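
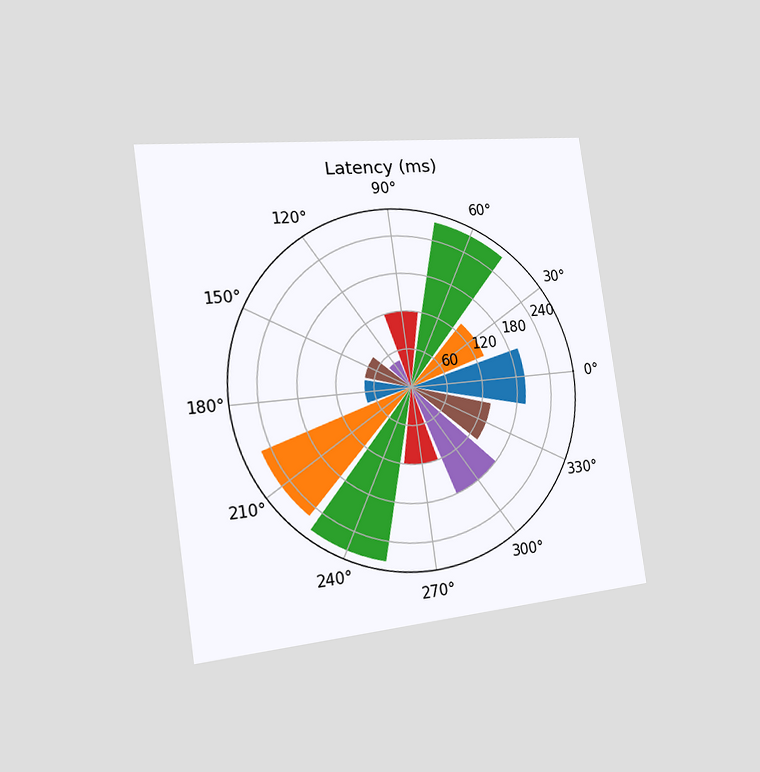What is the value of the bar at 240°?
The chart is tilted about 8° counter-clockwise and viewed slightly from the left. The bar at 240° reaches 270ms on the radial axis.

270ms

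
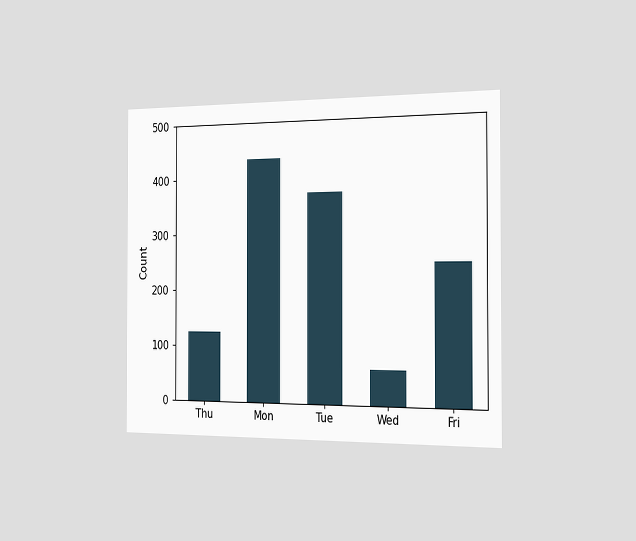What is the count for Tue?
372

The chart is viewed slightly from the right. Reading along the chart's y-axis, the Tue bar reaches 372.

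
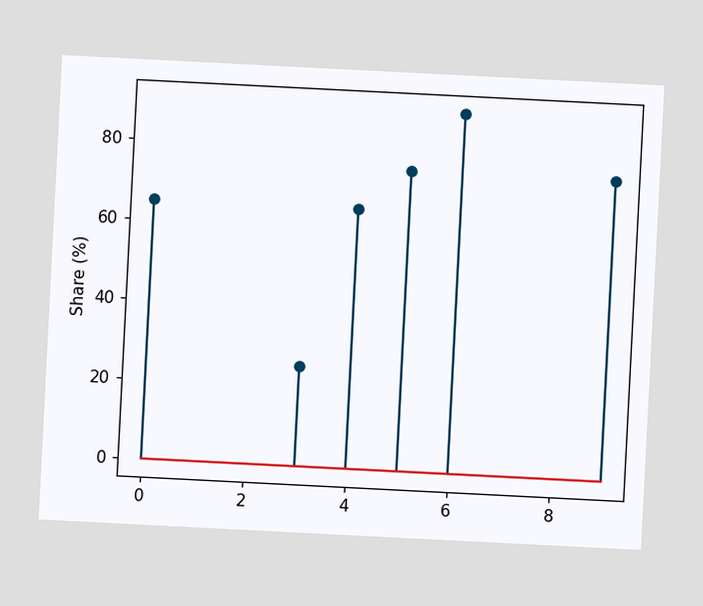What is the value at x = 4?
65%

The chart is tilted about 3° clockwise. The stem at x=4 reaches 65%.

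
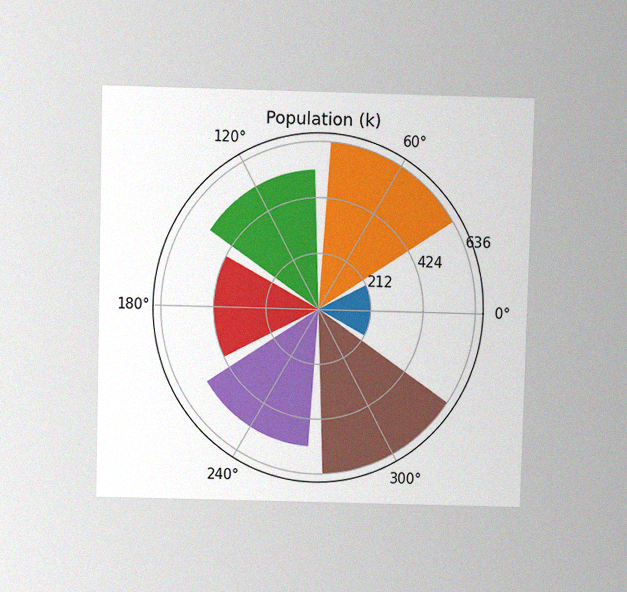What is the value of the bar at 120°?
The chart is viewed slightly from above, with some photo noise. The bar at 120° reaches 530k on the radial axis.

530k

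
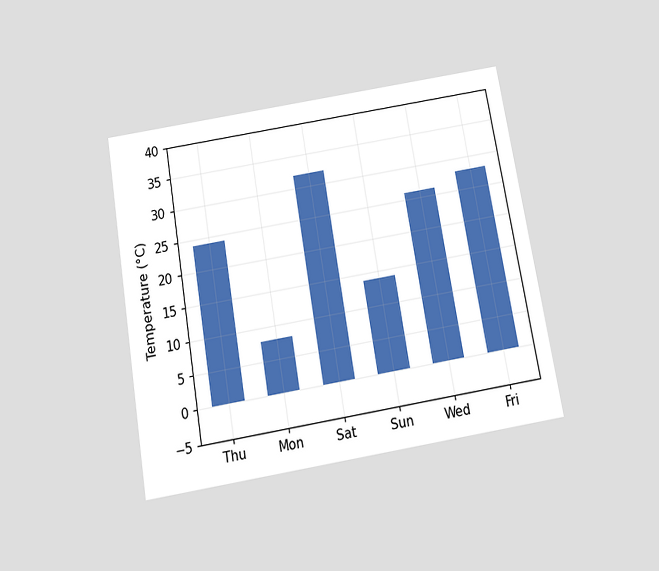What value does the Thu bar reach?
24°C

The chart is tilted about 10° counter-clockwise and viewed slightly from below. Reading along the chart's y-axis, the Thu bar reaches 24°C.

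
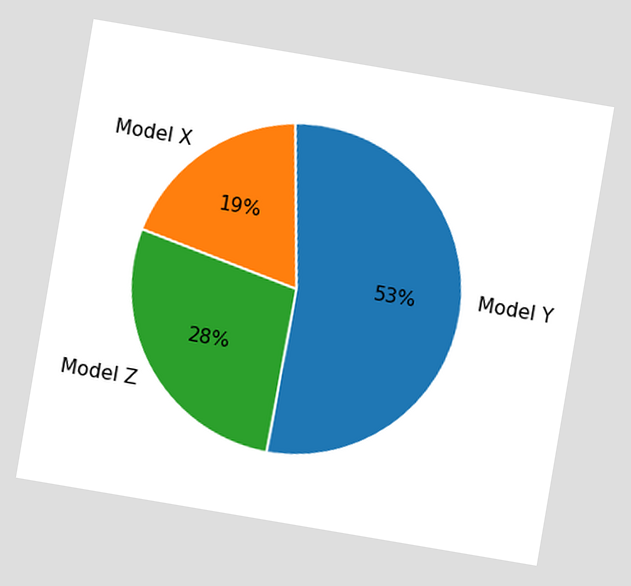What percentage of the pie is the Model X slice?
The chart is tilted about 10° clockwise. The Model X slice takes up 19% of the pie.

19%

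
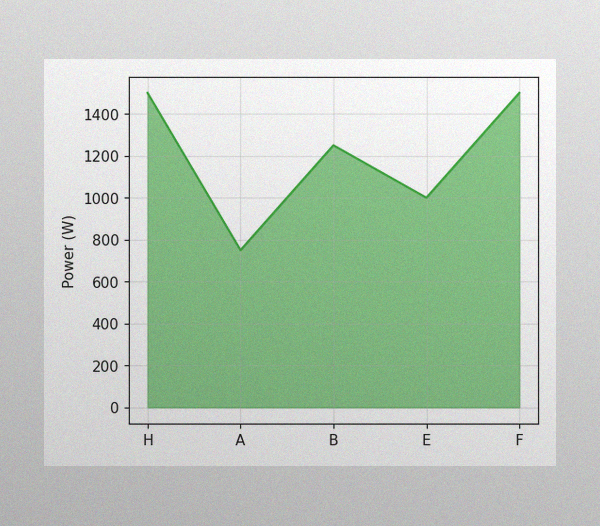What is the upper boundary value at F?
The image has some photo noise and uneven lighting. At F the upper boundary is at 1500W.

1500W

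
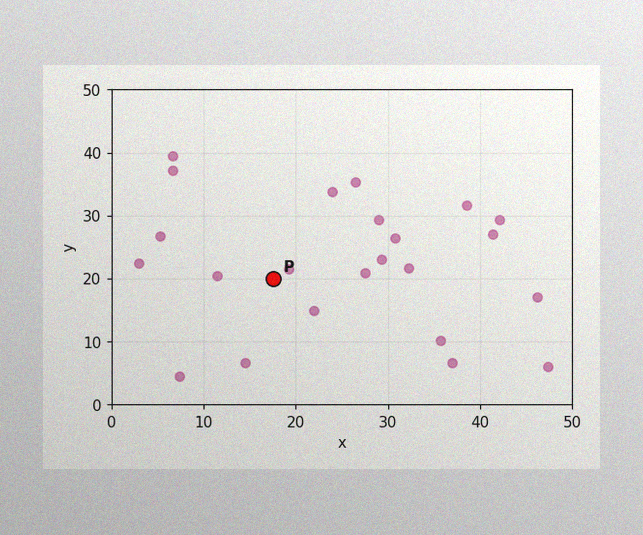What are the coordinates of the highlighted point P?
(17.5, 20)

The image has some photo noise and uneven lighting. Following the gridlines from P to each axis, P sits at (17.5, 20).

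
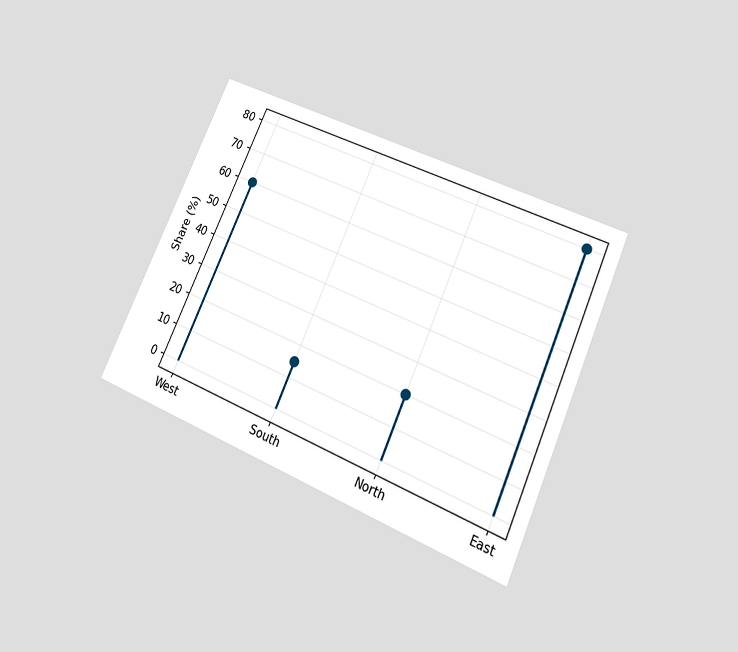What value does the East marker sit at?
The chart is tilted about 24° clockwise and viewed slightly from below. The East marker sits at 80%.

80%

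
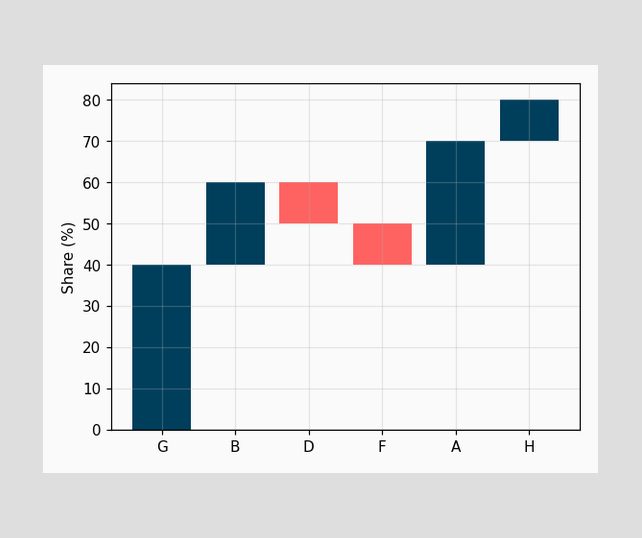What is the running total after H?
80%

After H the running total reaches 80%.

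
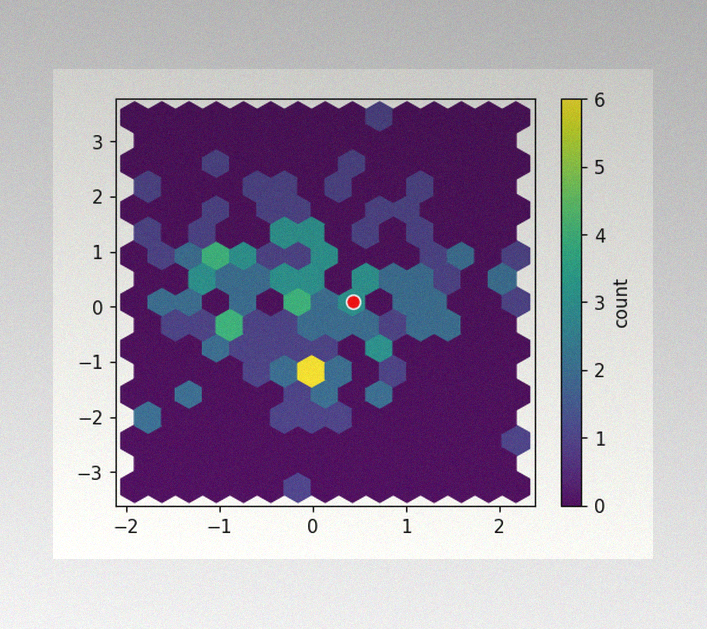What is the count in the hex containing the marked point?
3

The image has some photo noise and uneven lighting. The marked hex reads 3 on the colorbar.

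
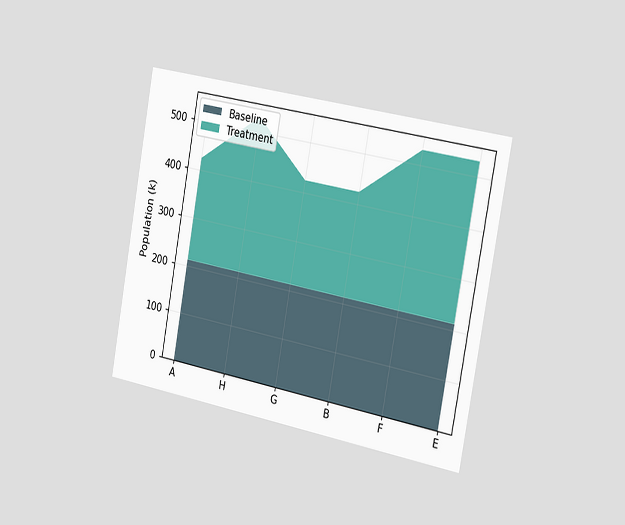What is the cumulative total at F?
The chart is tilted about 10° clockwise and viewed slightly from the right. The stacked total at F reaches 530k.

530k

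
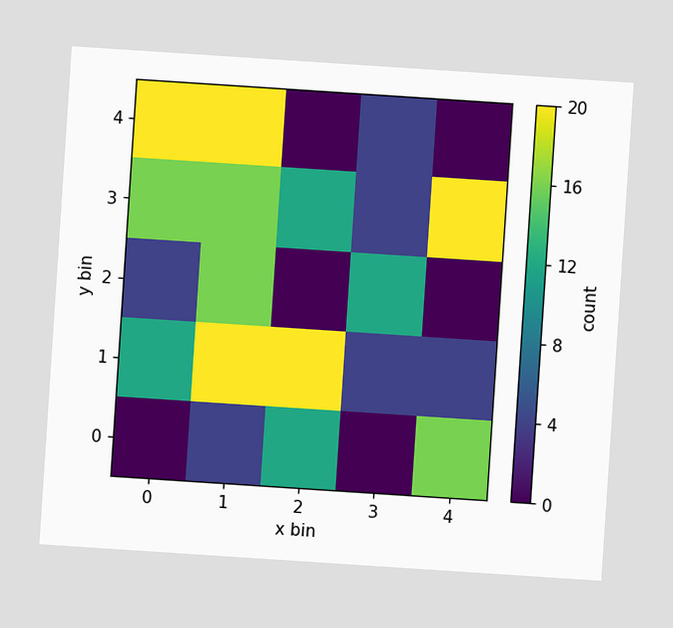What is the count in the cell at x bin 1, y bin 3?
The chart is tilted about 4° clockwise. Matching the cell (1, 3) against the colorbar gives 16.

16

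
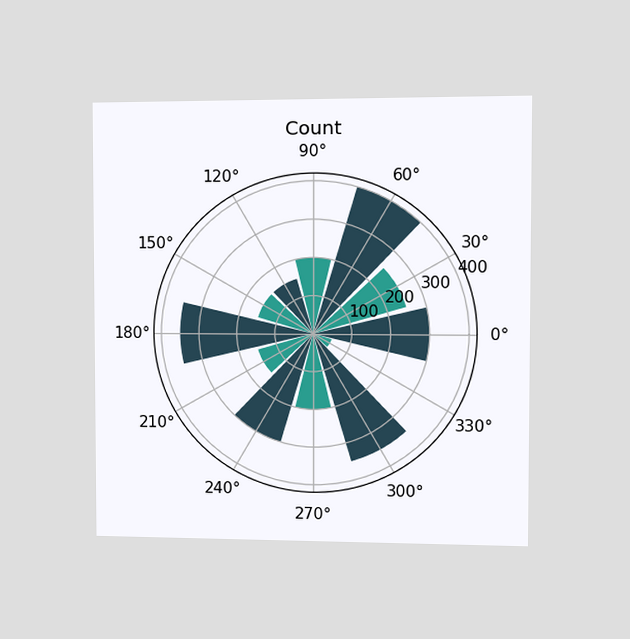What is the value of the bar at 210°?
The chart is viewed slightly from the right. The bar at 210° reaches 150 on the radial axis.

150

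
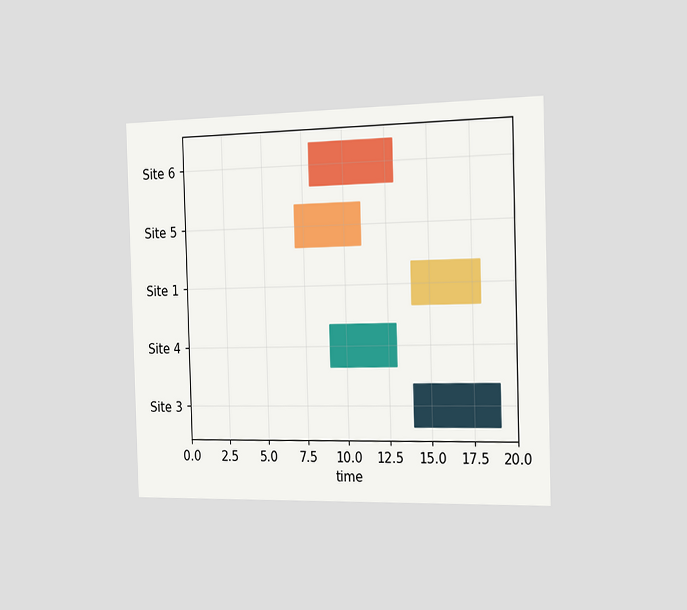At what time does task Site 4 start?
9

The chart is viewed slightly from the right. The Site 4 bar begins at t=9.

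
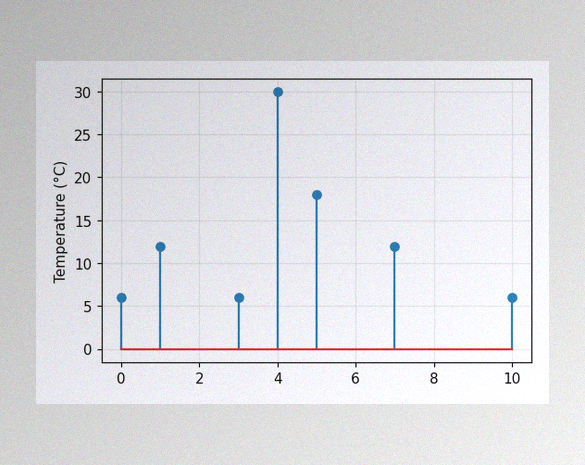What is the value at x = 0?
The image has some photo noise and uneven lighting. The stem at x=0 reaches 6°C.

6°C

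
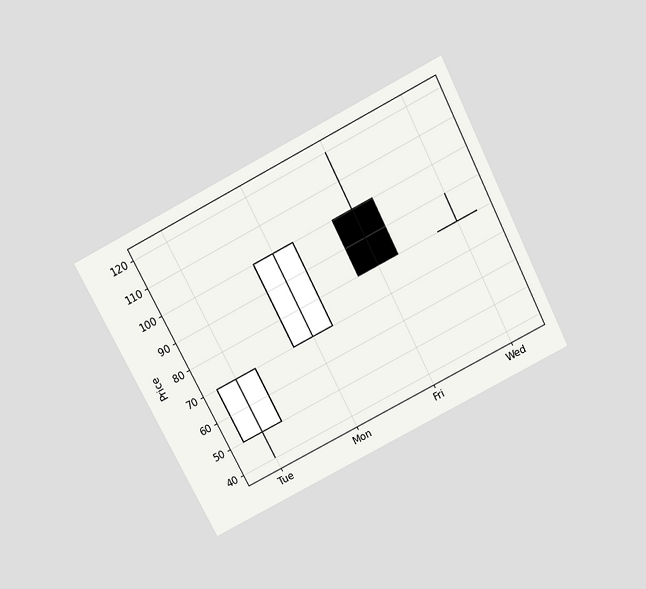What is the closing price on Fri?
The chart is tilted about 27° counter-clockwise and viewed slightly from above. The Fri candle closes at 80.

80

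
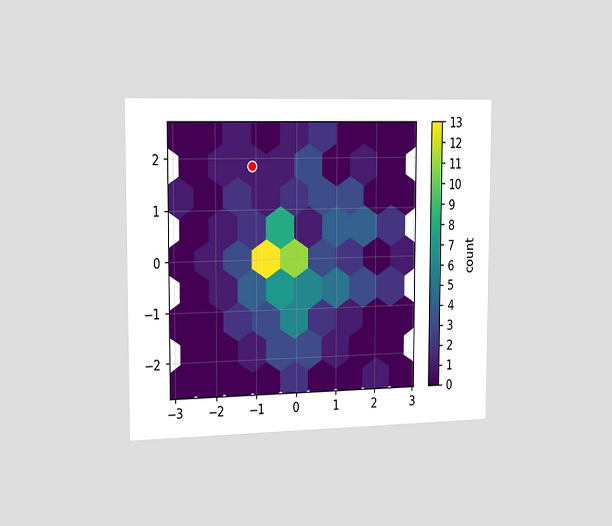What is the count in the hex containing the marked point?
The chart is viewed slightly from the left. The marked hex reads 1 on the colorbar.

1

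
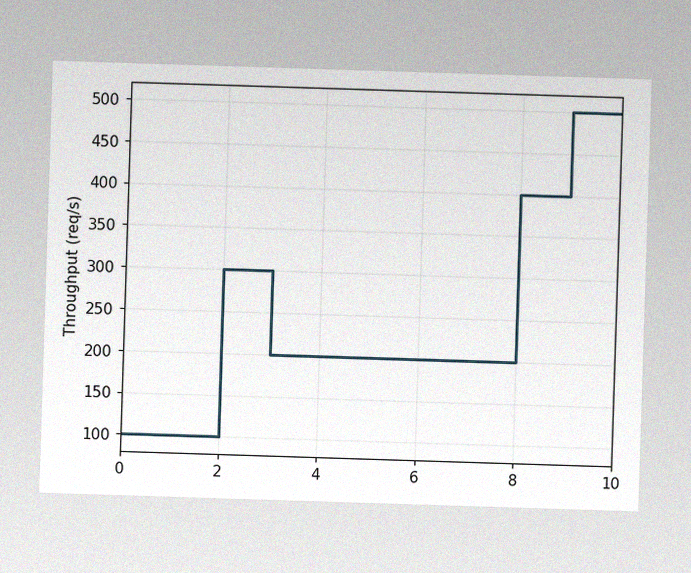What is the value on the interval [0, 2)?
The image has some photo noise and uneven lighting. On [0, 2) the step sits at 100req/s.

100req/s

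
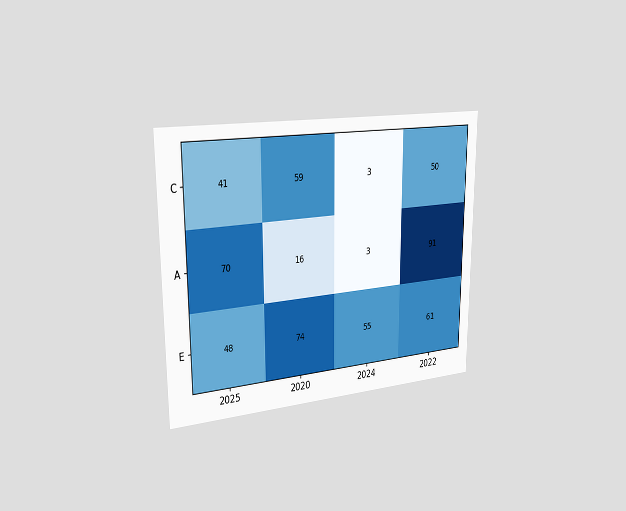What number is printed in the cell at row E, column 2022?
61

The chart is viewed slightly from the left. The (E, 2022) cell reads 61.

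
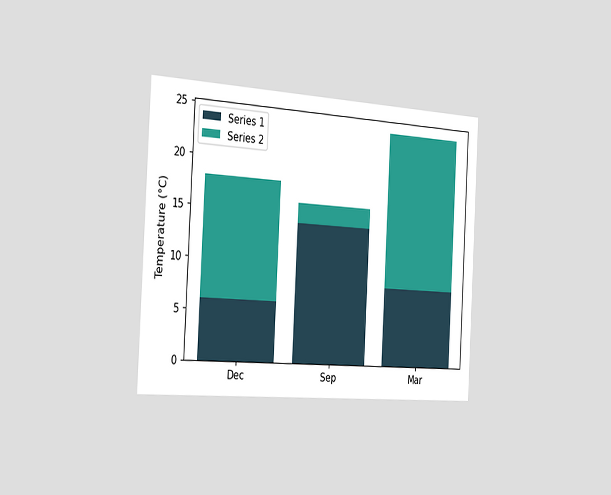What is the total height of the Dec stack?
The chart is tilted about 3° clockwise and viewed slightly from the left. The Dec stack's top reaches 18°C on the y-axis.

18°C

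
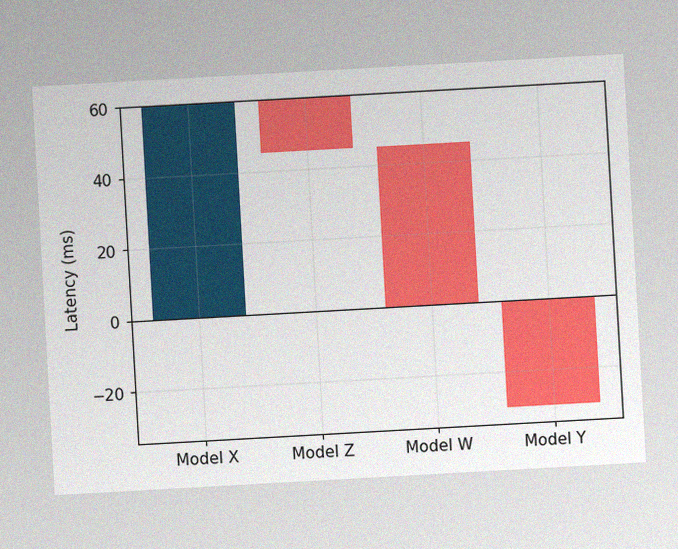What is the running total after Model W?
0ms

The chart is tilted about 3° counter-clockwise, with some photo noise. After Model W the running total reaches 0ms.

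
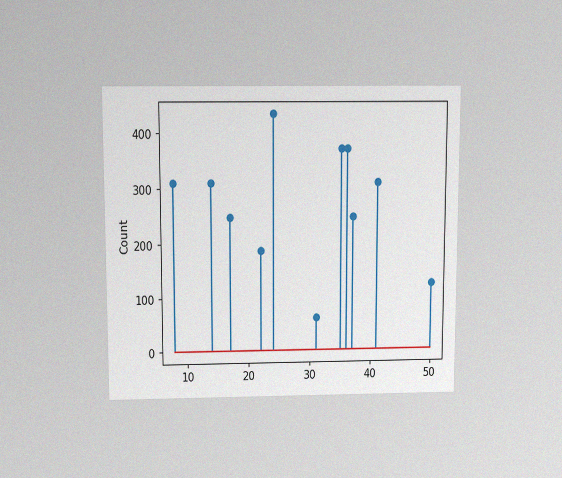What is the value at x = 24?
The chart is viewed slightly from above, with some photo noise. The stem at x=24 reaches 434.

434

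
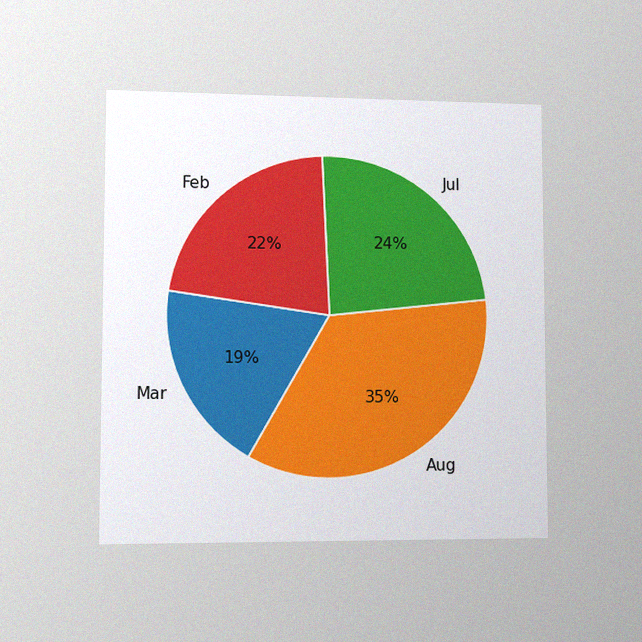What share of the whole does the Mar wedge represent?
19%

The chart is viewed at a slight angle, with some photo noise. The Mar slice takes up 19% of the pie.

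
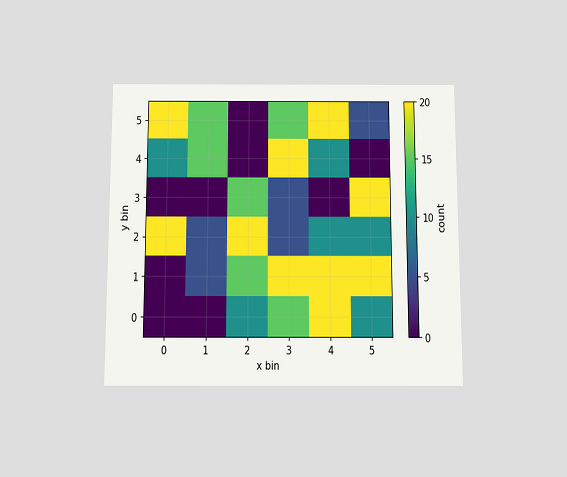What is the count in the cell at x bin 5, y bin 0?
The chart is viewed slightly from below. Matching the cell (5, 0) against the colorbar gives 10.

10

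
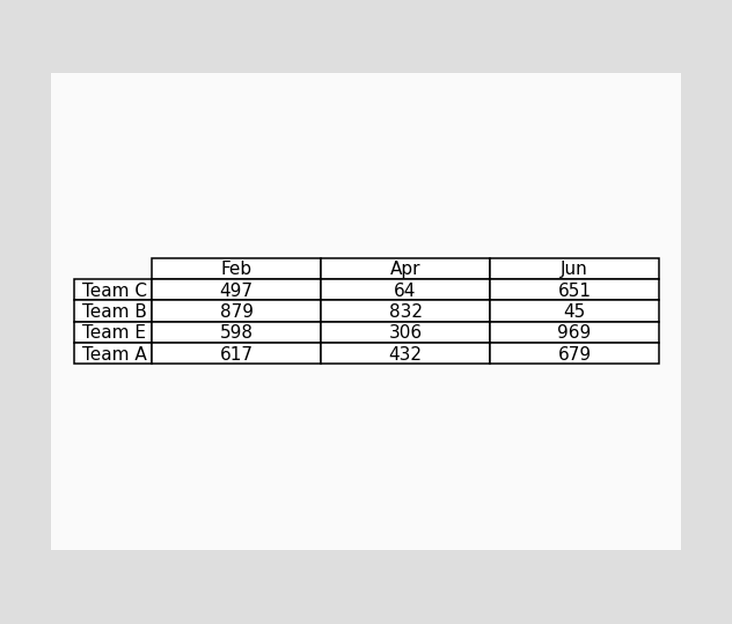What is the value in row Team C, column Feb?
The (Team C, Feb) cell reads 497.

497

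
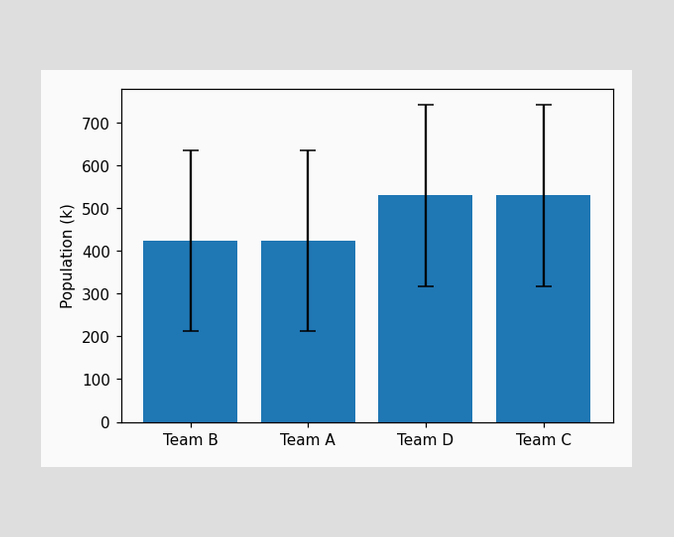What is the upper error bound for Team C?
742k

The Team C bar's upper whisker reaches 742k.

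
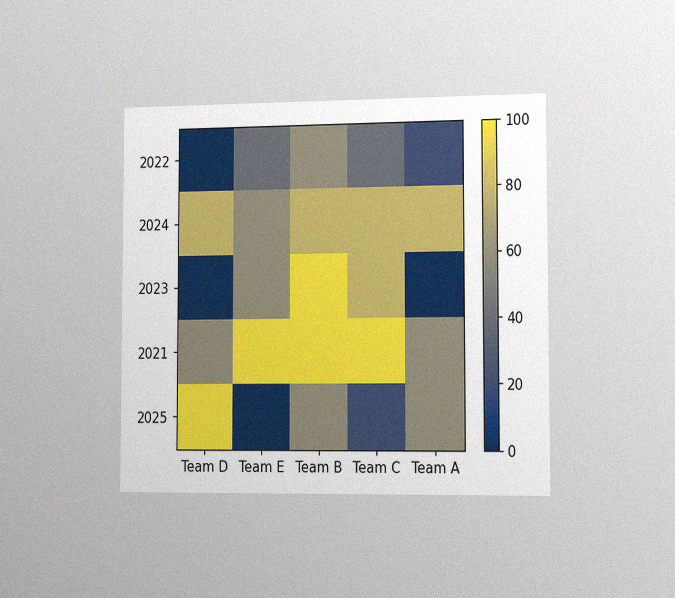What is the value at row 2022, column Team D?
0

The chart is viewed slightly from the right, with some photo noise. Matching cell (2022, Team D) against the colorbar gives 0.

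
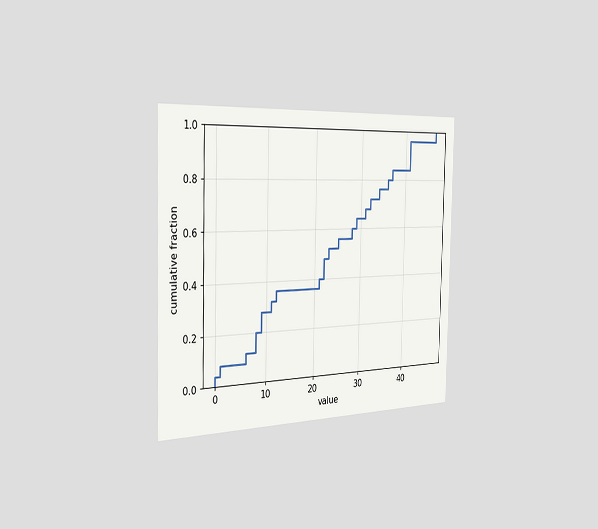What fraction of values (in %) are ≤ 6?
12%

The chart is viewed slightly from the left. At x=6 the ECDF step is at 12%.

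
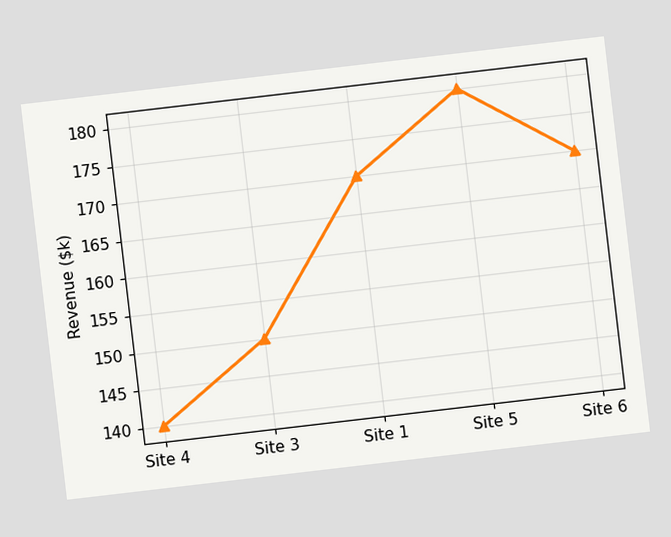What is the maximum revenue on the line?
The chart is tilted about 7° counter-clockwise. The highest point is at Site 5, and reading across to the y-axis gives $180k.

$180k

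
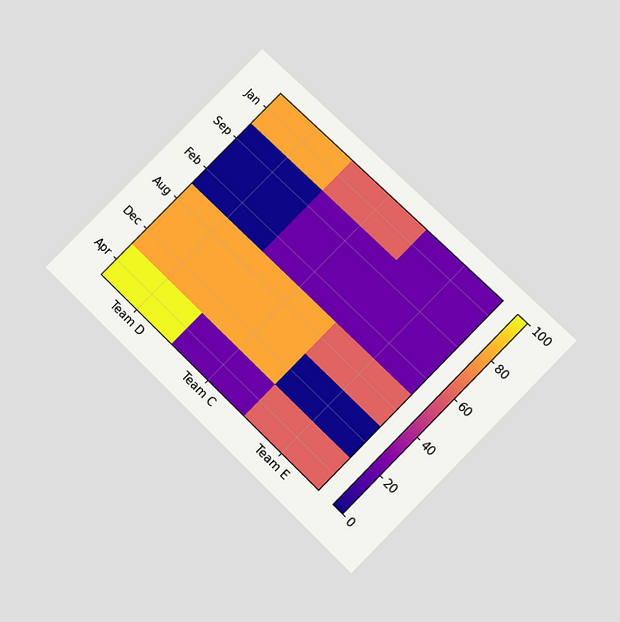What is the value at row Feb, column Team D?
The chart is tilted about 45° clockwise and viewed slightly from below. Matching cell (Feb, Team D) against the colorbar gives 0.

0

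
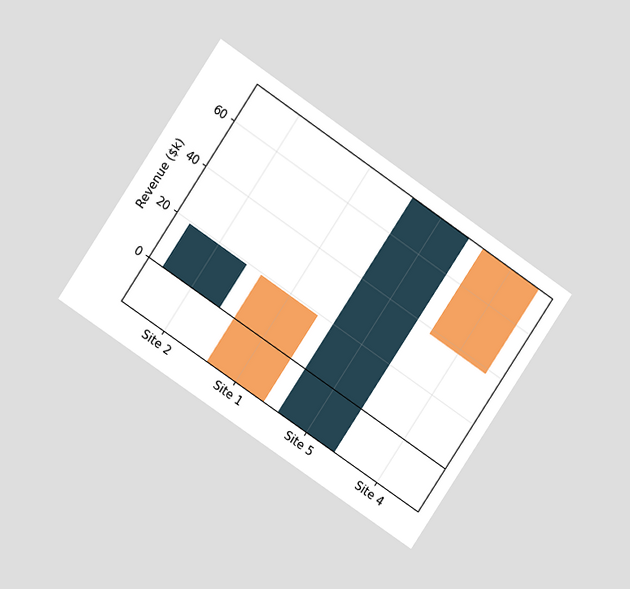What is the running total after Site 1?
$-19k

The chart is tilted about 34° clockwise and viewed at a slight angle. After Site 1 the running total reaches $-19k.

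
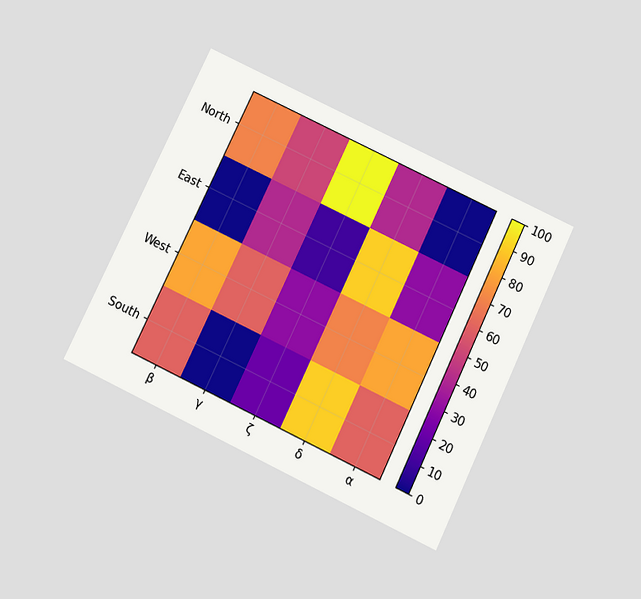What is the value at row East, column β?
The chart is tilted about 25° clockwise and viewed slightly from below. Matching cell (East, β) against the colorbar gives 0.

0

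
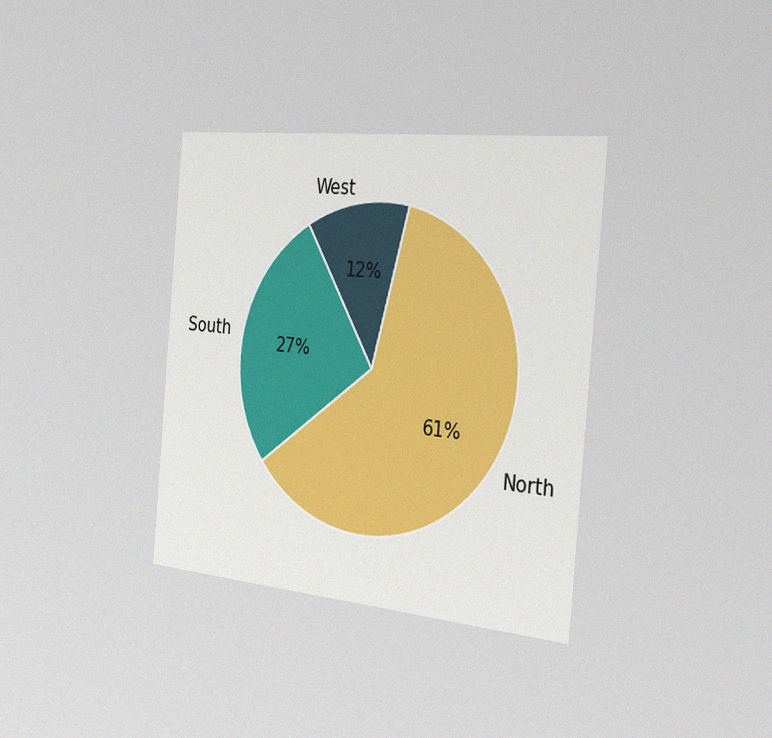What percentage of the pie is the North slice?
61%

The chart is tilted about 5° clockwise and viewed slightly from the right, with some photo noise. The North slice takes up 61% of the pie.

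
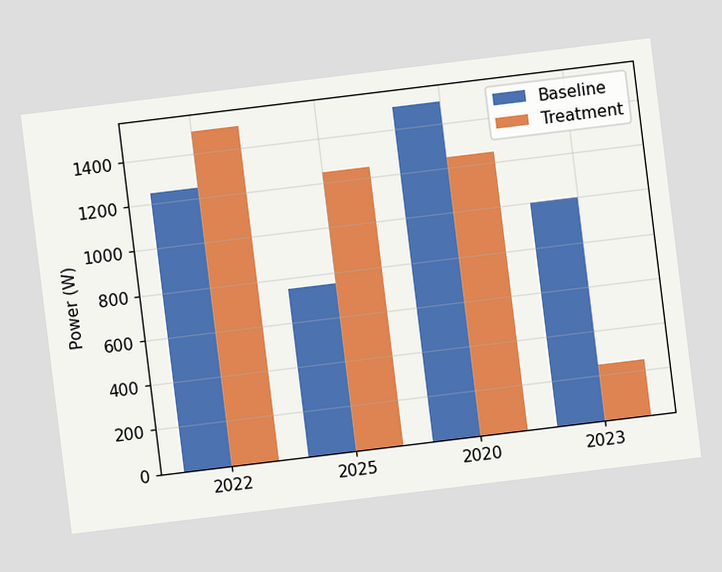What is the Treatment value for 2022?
The chart is tilted about 7° counter-clockwise. The Treatment bar at 2022 reaches 1500W on the y-axis.

1500W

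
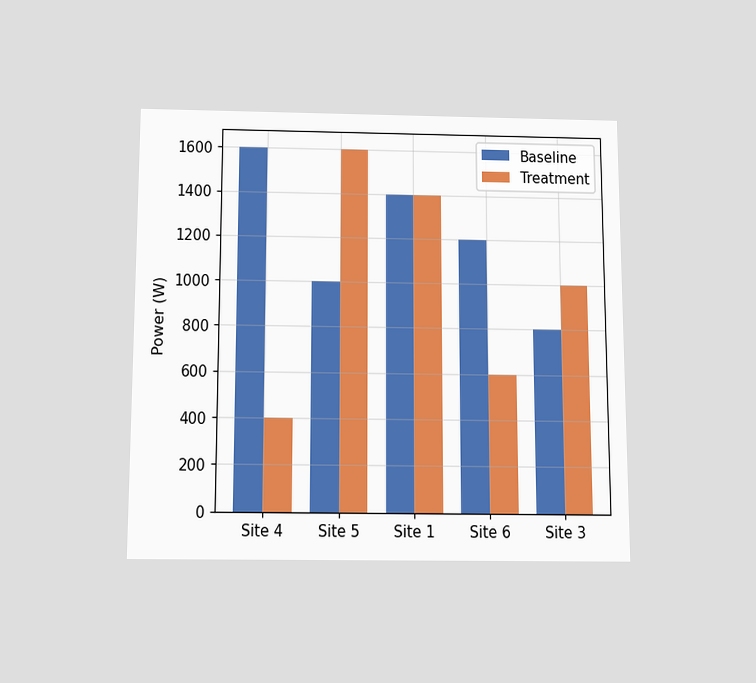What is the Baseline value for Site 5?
1000W

The chart is viewed slightly from below. The Baseline bar at Site 5 reaches 1000W on the y-axis.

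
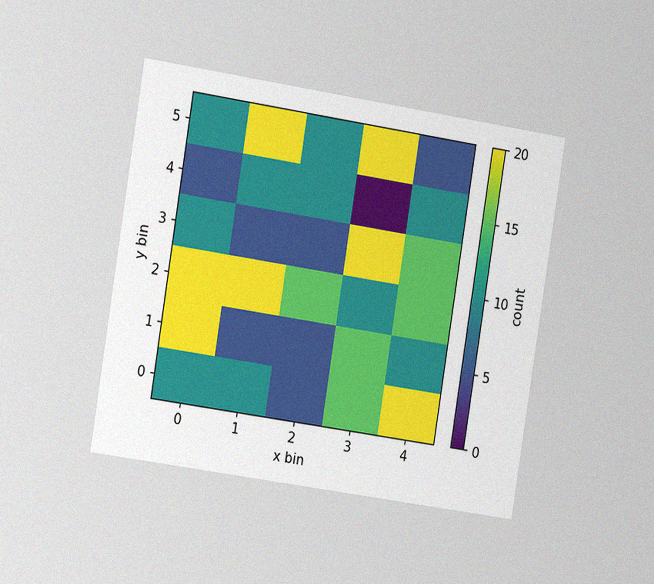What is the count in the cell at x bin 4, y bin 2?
15

The chart is tilted about 9° clockwise and viewed slightly from the left, with some photo noise. Matching the cell (4, 2) against the colorbar gives 15.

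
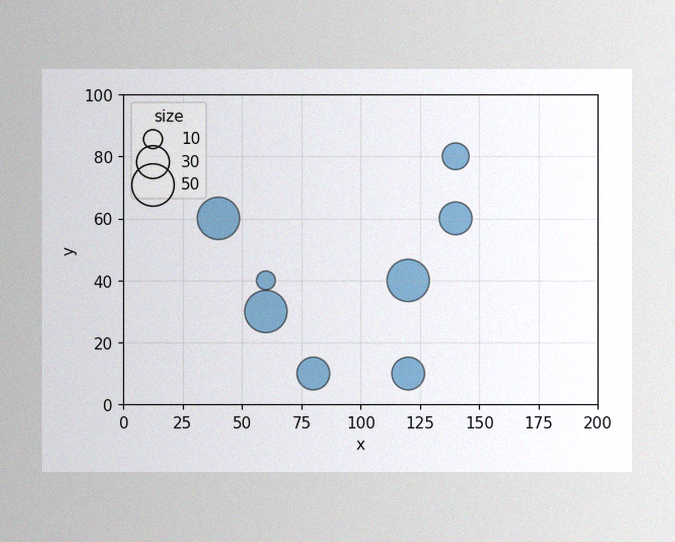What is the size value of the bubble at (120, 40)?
50

The image has some photo noise and uneven lighting. Matching the bubble at (120, 40) against the size legend gives 50.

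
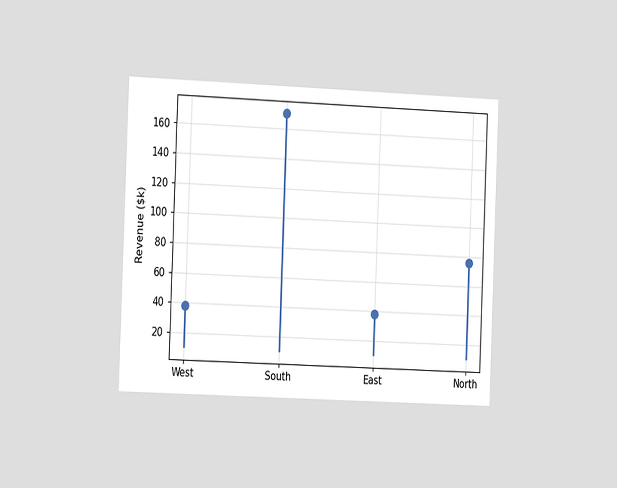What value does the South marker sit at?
The chart is tilted about 2° clockwise and viewed slightly from the left. The South marker sits at $171k.

$171k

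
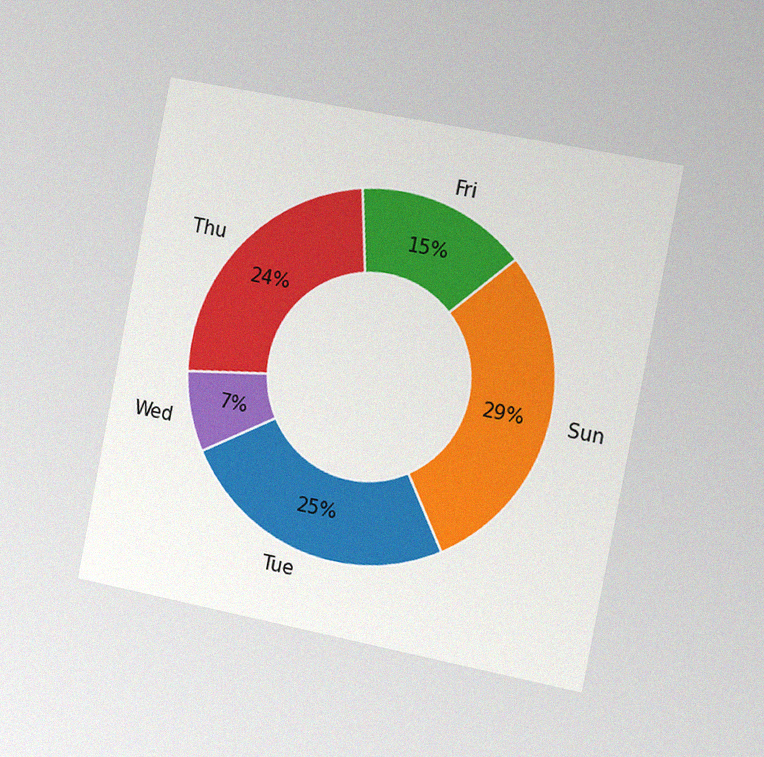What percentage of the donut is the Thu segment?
The chart is tilted about 11° clockwise and viewed slightly from the right, with some photo noise. The Thu segment takes up 24% of the ring.

24%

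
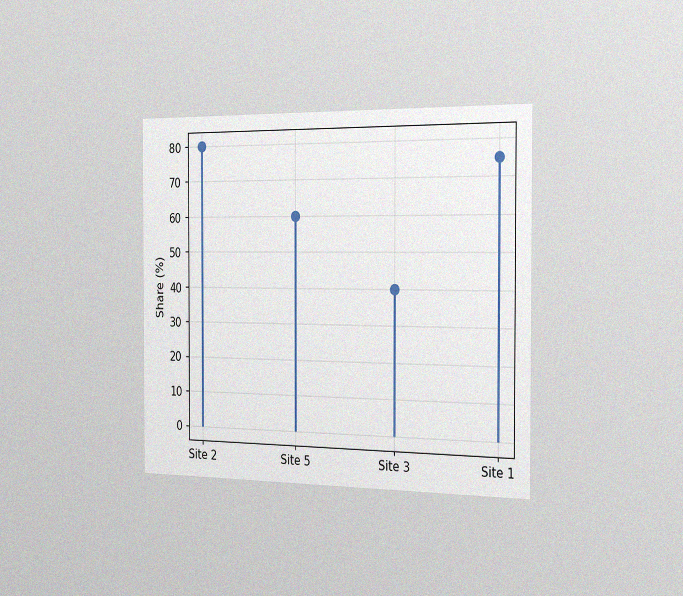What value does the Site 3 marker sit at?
40%

The chart is viewed slightly from the right, with some photo noise. The Site 3 marker sits at 40%.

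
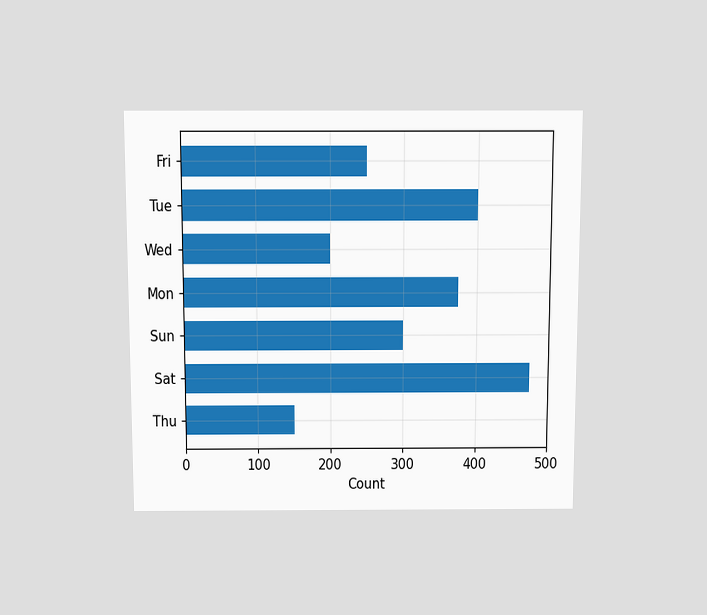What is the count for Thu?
The chart is viewed slightly from above. Reading along the chart's x-axis, the Thu bar reaches 150.

150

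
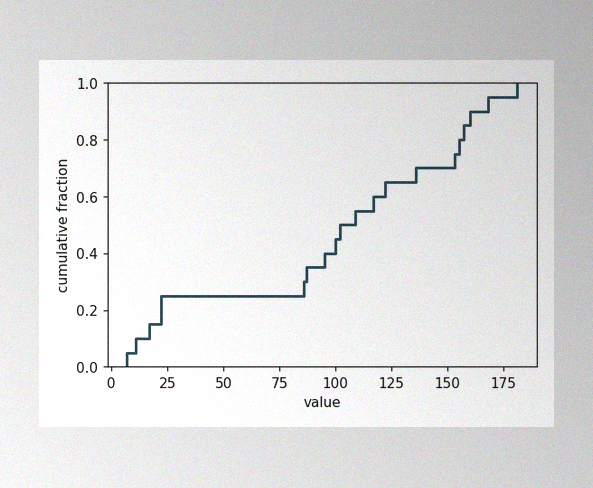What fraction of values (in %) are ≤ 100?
45%

The image has some photo noise and uneven lighting. At x=100 the ECDF step is at 45%.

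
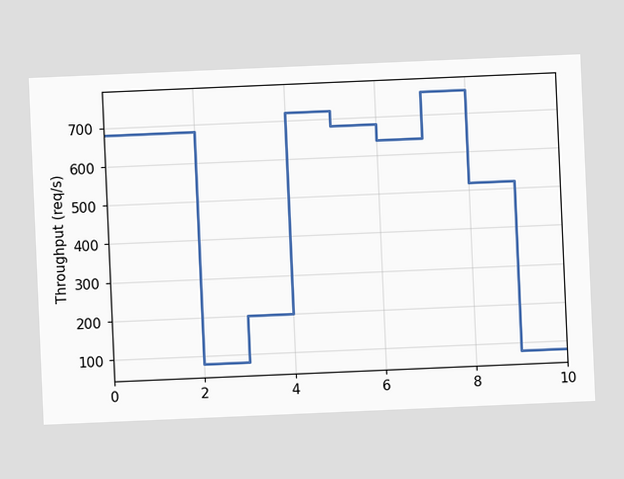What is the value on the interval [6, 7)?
The chart is tilted about 2° counter-clockwise. On [6, 7) the step sits at 640req/s.

640req/s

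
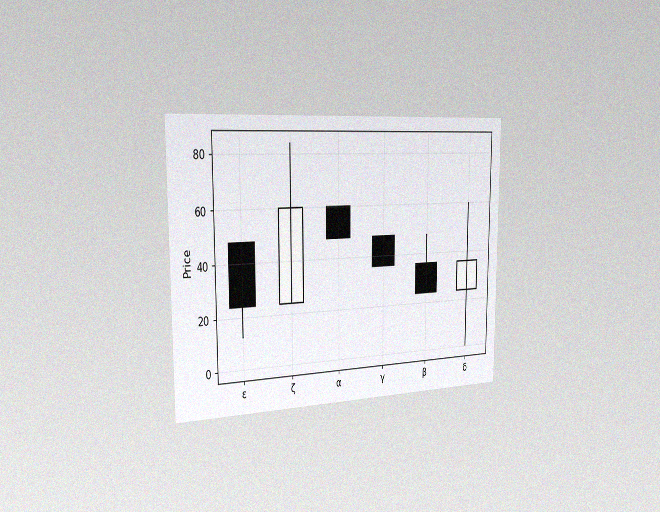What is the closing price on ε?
The chart is viewed slightly from the left, with some photo noise. The ε candle closes at 24.

24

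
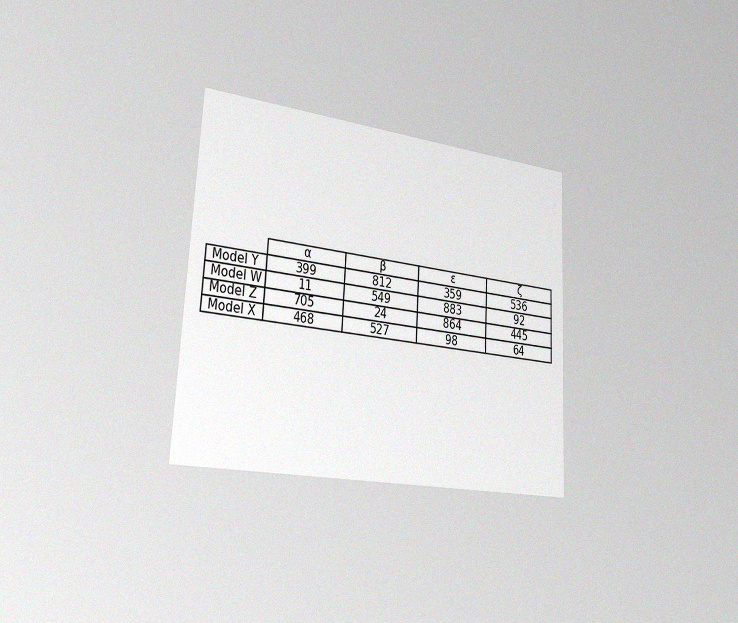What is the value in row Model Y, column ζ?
The chart is tilted about 3° clockwise and viewed slightly from the left, with some photo noise. The (Model Y, ζ) cell reads 536.

536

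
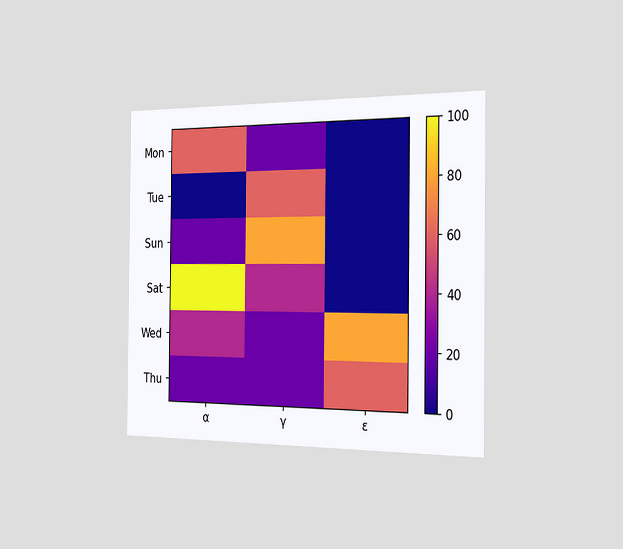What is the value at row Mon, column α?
60

The chart is viewed slightly from the right. Matching cell (Mon, α) against the colorbar gives 60.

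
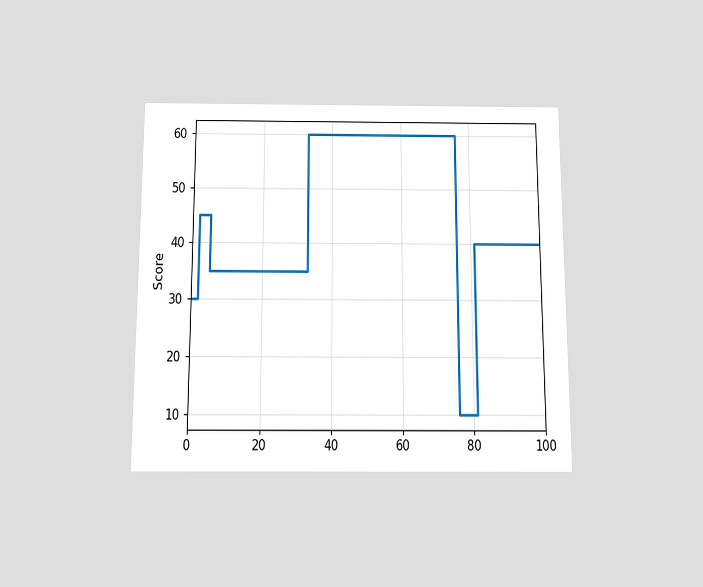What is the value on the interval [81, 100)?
The chart is viewed slightly from below. On [81, 100) the step sits at 40.

40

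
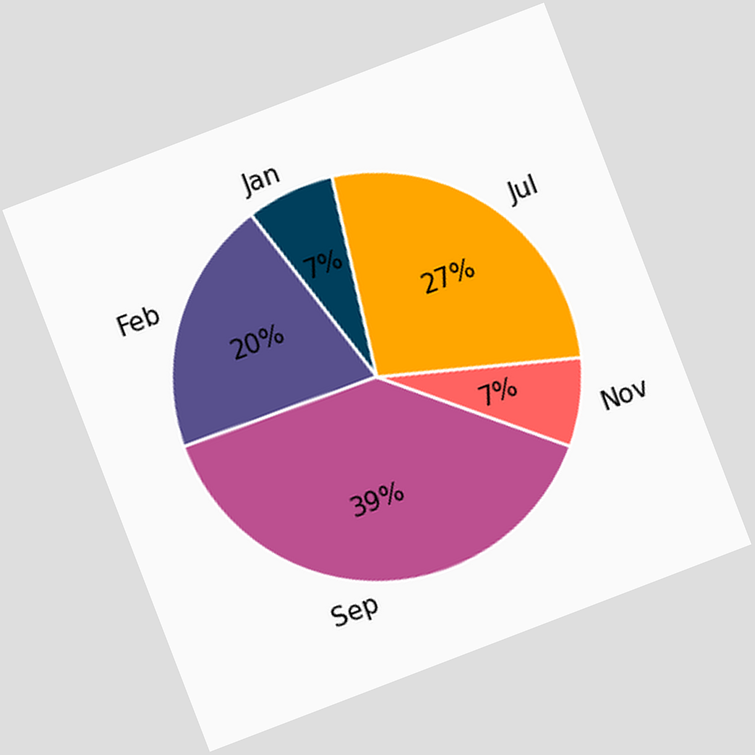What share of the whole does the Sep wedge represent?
39%

The chart is tilted about 21° counter-clockwise. The Sep slice takes up 39% of the pie.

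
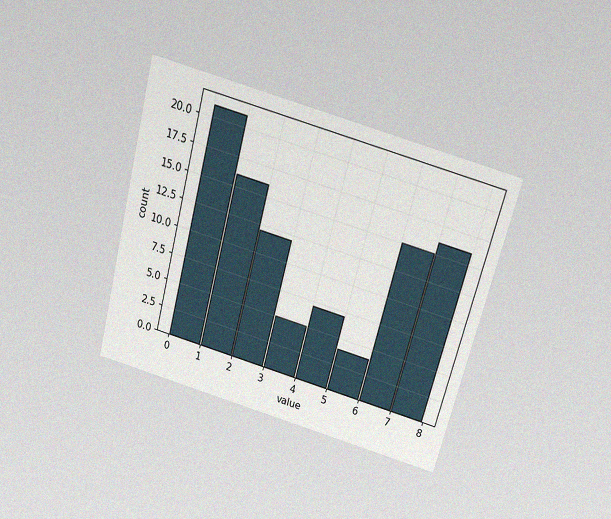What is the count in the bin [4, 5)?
The chart is tilted about 15° clockwise and viewed slightly from above, with some photo noise. The [4, 5) bin has height 7.

7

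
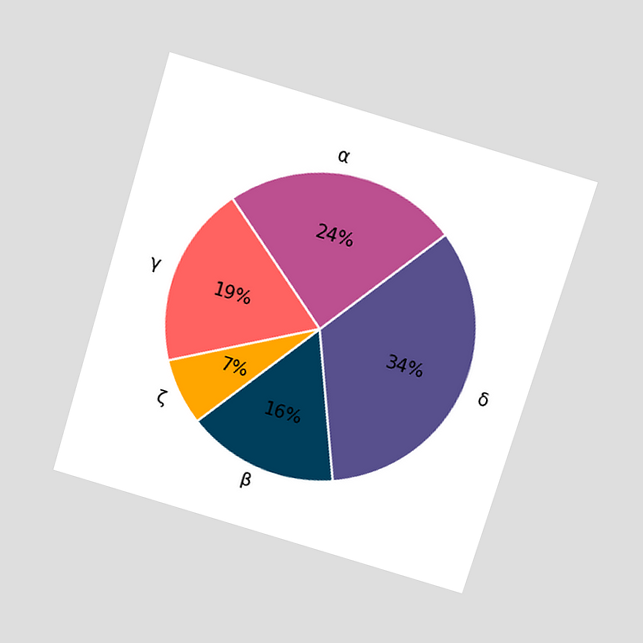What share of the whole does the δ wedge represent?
The chart is tilted about 17° clockwise and viewed slightly from above. The δ slice takes up 34% of the pie.

34%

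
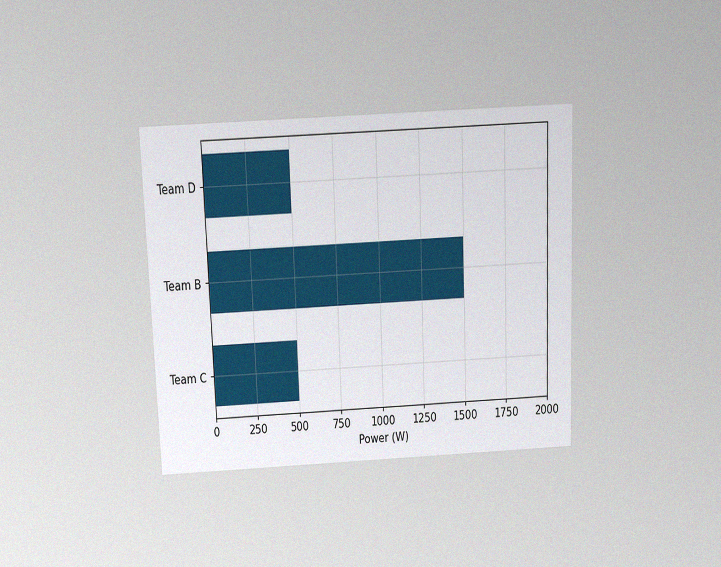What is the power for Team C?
The chart is tilted about 2° counter-clockwise and viewed slightly from above, with some photo noise. Reading along the chart's x-axis, the Team C bar reaches 500W.

500W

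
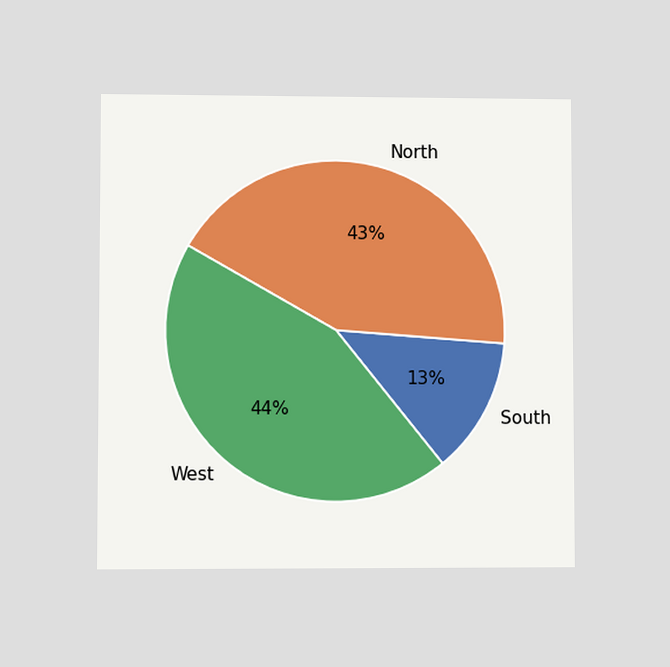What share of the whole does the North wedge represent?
The chart is viewed at a slight angle. The North slice takes up 43% of the pie.

43%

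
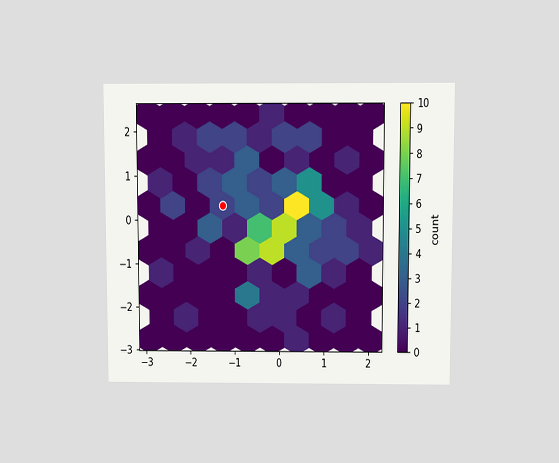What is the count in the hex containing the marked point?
The chart is viewed slightly from above. The marked hex reads 2 on the colorbar.

2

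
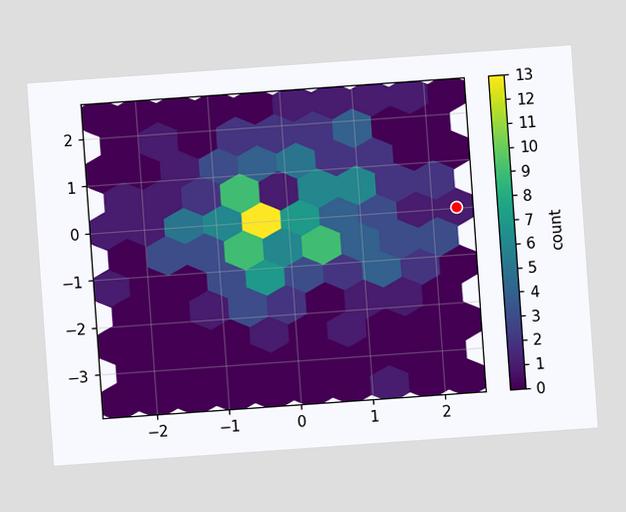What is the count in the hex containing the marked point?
The chart is tilted about 4° counter-clockwise. The marked hex reads 1 on the colorbar.

1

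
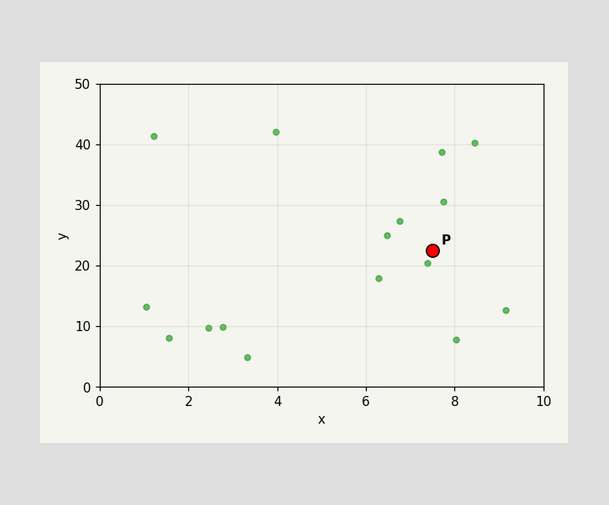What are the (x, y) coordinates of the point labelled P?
(7.5, 22.5)

Following the gridlines from P to each axis, P sits at (7.5, 22.5).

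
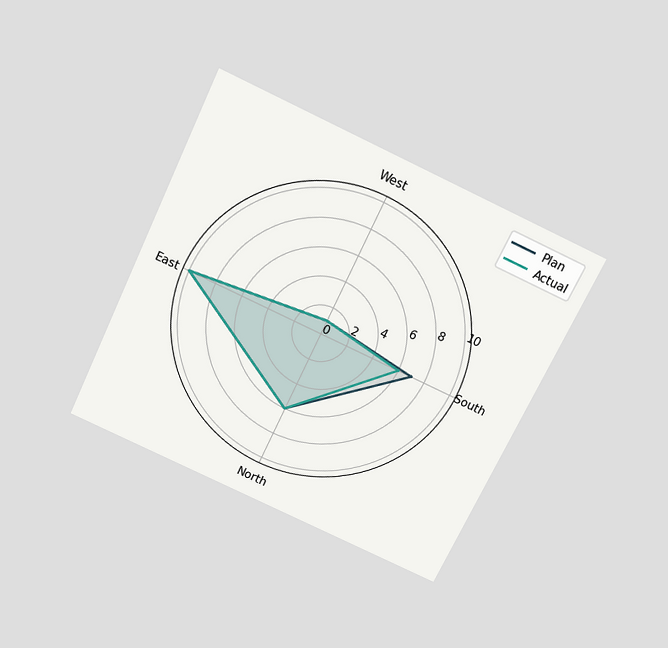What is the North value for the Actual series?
The chart is tilted about 25° clockwise and viewed slightly from above. On the North axis, Actual reaches 6.

6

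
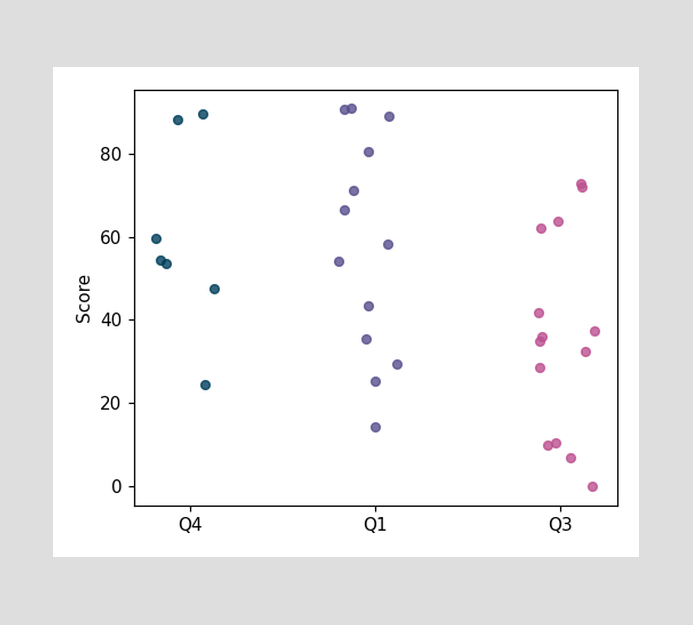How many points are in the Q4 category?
7

Counting the markers in the Q4 column gives 7.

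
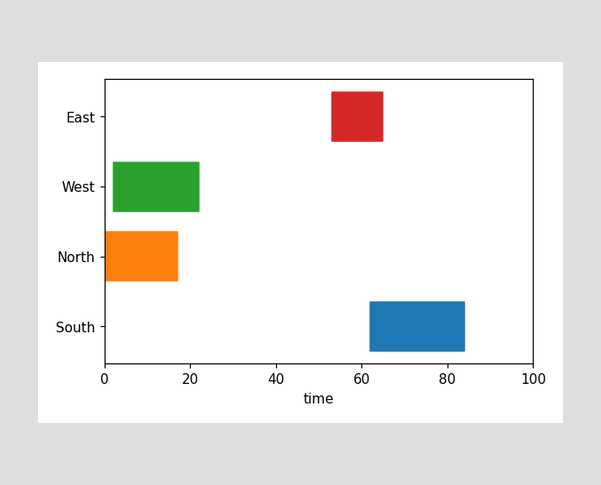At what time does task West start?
2

The West bar begins at t=2.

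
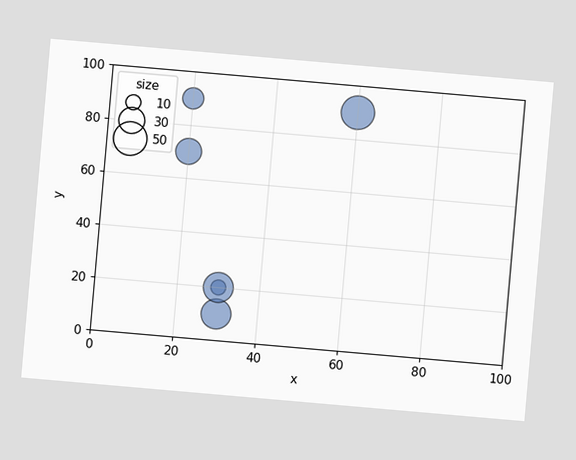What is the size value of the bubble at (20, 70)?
The chart is tilted about 5° clockwise. Matching the bubble at (20, 70) against the size legend gives 30.

30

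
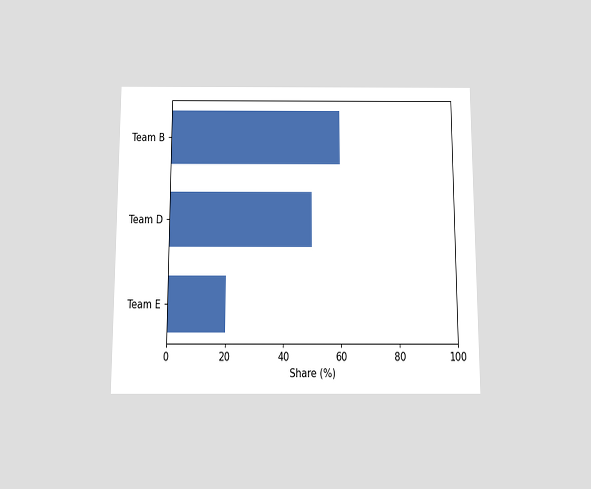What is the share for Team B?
The chart is viewed slightly from below. Reading along the chart's x-axis, the Team B bar reaches 60%.

60%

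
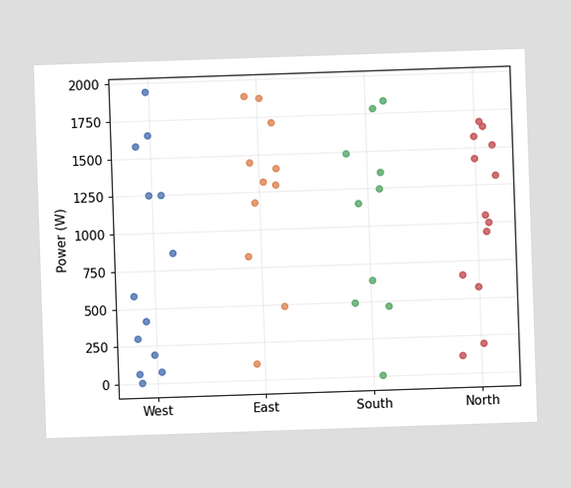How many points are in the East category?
11

Counting the markers in the East column gives 11.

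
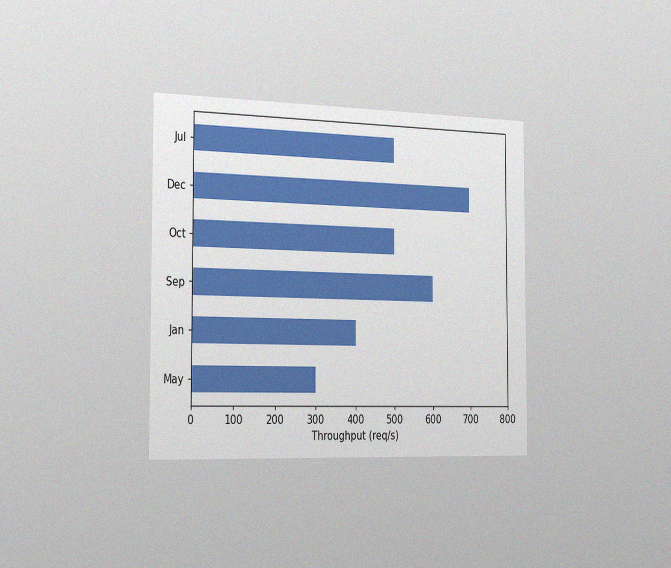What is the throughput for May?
300req/s

The chart is viewed slightly from the left, with some photo noise. Reading along the chart's x-axis, the May bar reaches 300req/s.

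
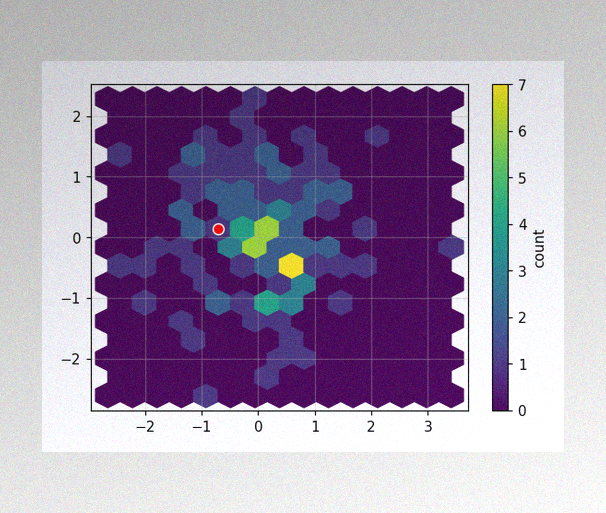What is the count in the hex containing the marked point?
1

The image has some photo noise and uneven lighting. The marked hex reads 1 on the colorbar.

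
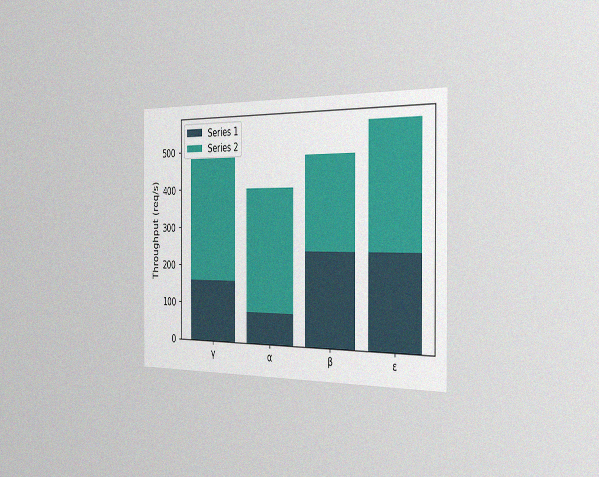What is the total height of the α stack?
The chart is viewed slightly from the right, with some photo noise. The α stack's top reaches 400req/s on the y-axis.

400req/s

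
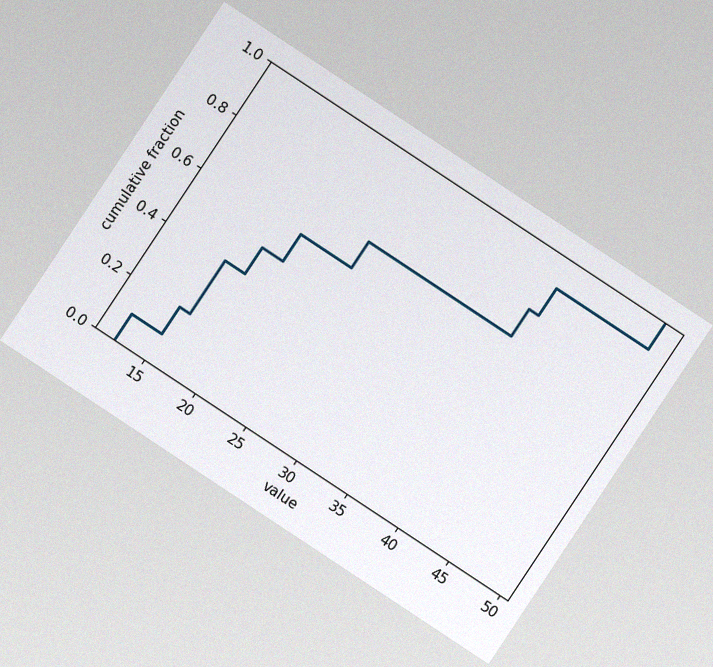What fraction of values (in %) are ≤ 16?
40%

The chart is tilted about 34° clockwise, with some photo noise. At x=16 the ECDF step is at 40%.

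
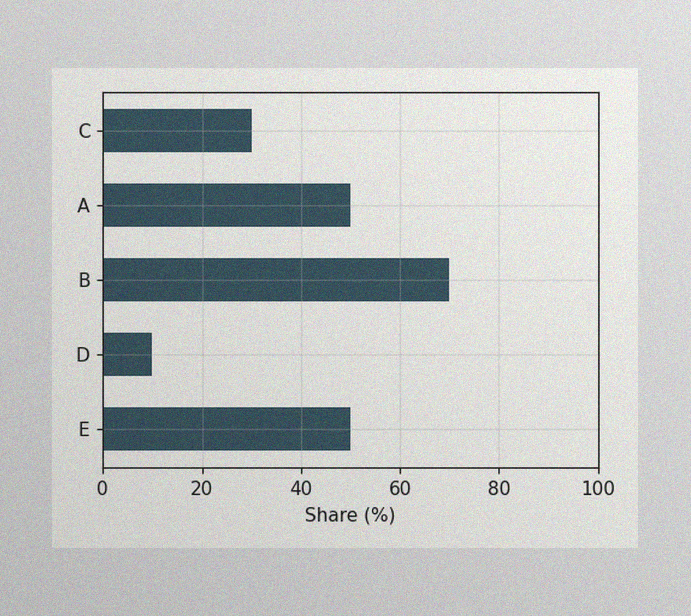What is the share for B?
The image has some photo noise and uneven lighting. Reading along the chart's x-axis, the B bar reaches 70%.

70%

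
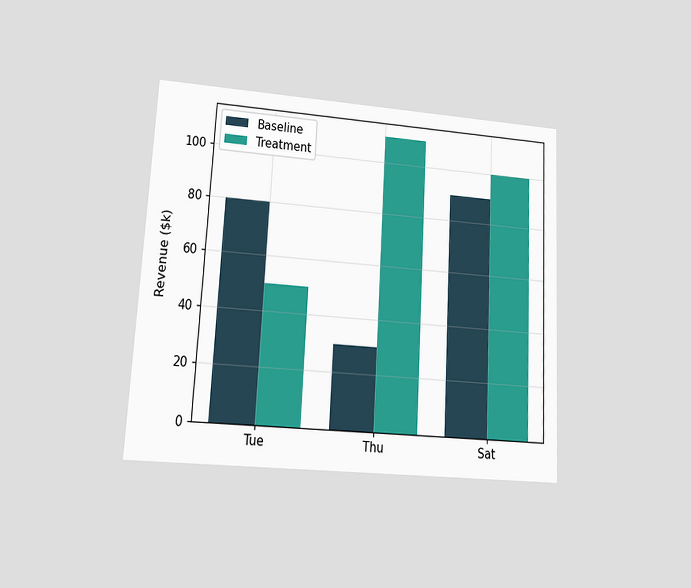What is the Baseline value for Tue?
The chart is tilted about 3° clockwise and viewed at a slight angle. The Baseline bar at Tue reaches $80k on the y-axis.

$80k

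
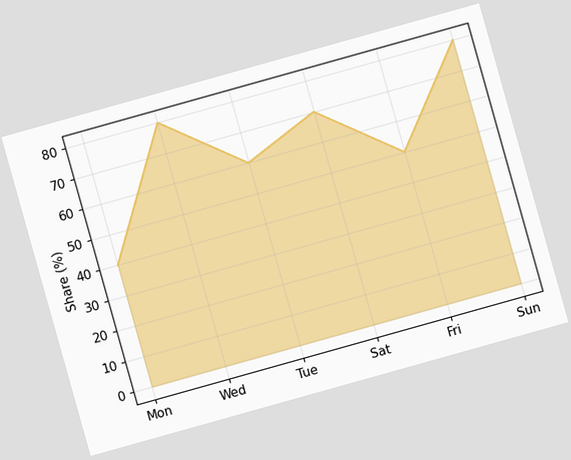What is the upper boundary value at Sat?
70%

The chart is tilted about 16° counter-clockwise. At Sat the upper boundary is at 70%.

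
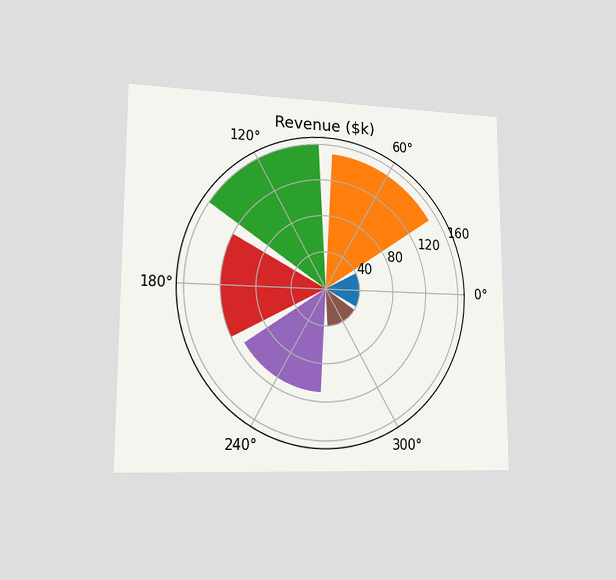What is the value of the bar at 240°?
The chart is viewed slightly from the left. The bar at 240° reaches $110k on the radial axis.

$110k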